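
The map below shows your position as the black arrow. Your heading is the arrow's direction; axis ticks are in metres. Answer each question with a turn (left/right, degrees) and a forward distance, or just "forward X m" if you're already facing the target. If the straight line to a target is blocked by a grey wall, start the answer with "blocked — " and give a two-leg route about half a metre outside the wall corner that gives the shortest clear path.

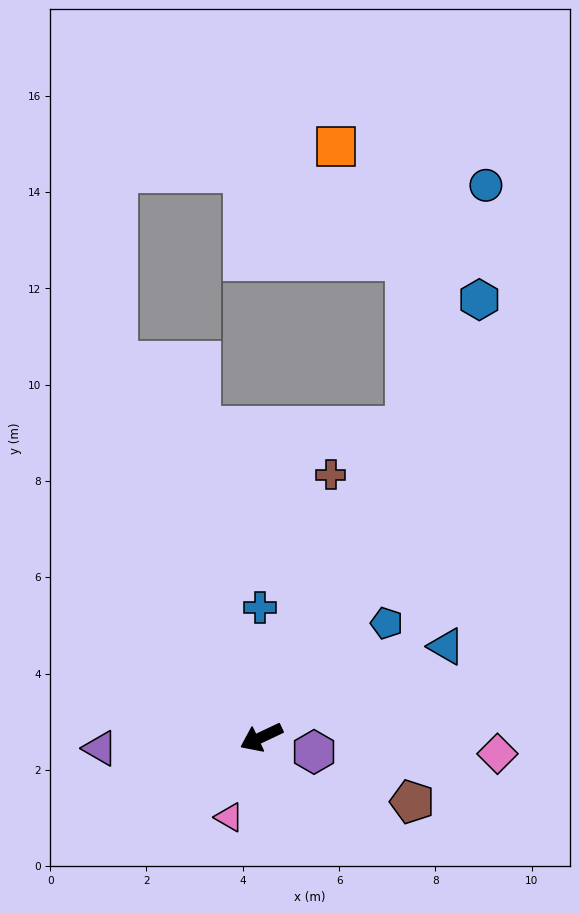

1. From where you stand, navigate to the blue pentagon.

turn right 163°, forward 3.5 m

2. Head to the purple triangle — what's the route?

turn right 21°, forward 3.4 m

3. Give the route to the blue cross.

turn right 115°, forward 2.7 m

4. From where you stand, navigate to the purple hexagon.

turn left 139°, forward 1.1 m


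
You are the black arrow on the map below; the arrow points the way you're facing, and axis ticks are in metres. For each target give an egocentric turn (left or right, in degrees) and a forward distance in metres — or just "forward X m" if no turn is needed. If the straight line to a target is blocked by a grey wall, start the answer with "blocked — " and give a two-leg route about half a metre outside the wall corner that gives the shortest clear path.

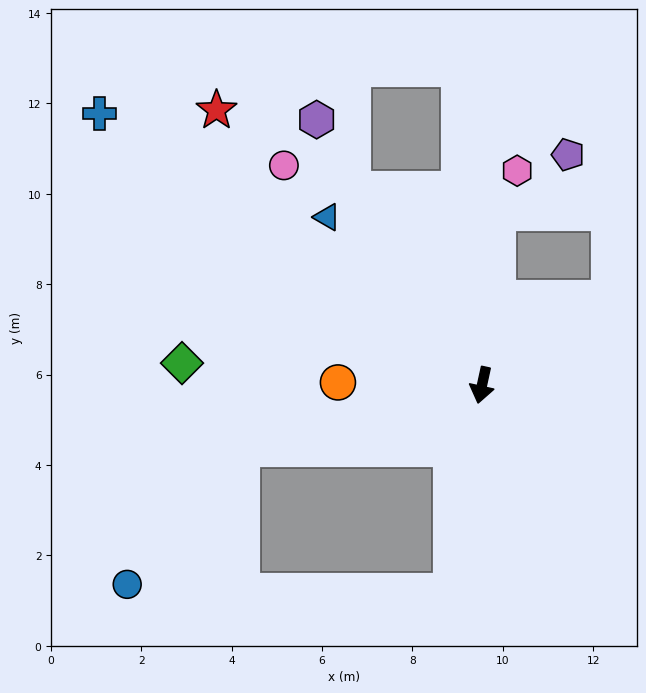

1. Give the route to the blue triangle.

turn right 125°, forward 5.1 m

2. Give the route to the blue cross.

turn right 113°, forward 10.4 m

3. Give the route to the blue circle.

blocked — turn right 63°, forward 5.5 m, then turn left 36°, forward 3.9 m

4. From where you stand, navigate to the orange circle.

turn right 79°, forward 3.2 m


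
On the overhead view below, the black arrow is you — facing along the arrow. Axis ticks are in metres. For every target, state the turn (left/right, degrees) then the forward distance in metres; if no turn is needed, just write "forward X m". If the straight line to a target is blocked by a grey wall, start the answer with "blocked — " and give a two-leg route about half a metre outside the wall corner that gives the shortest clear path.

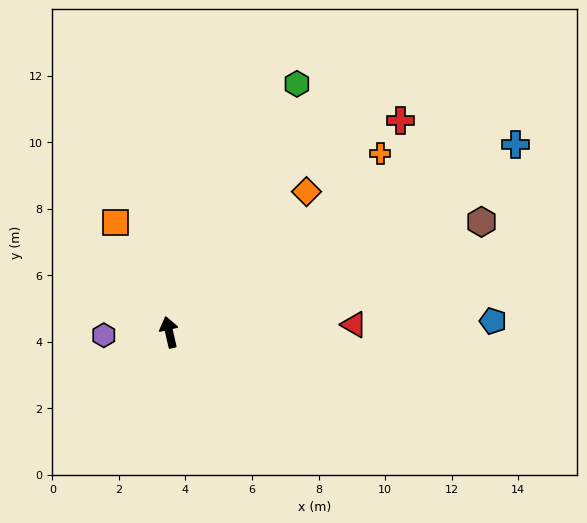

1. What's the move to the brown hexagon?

turn right 83°, forward 10.0 m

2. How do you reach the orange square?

turn left 13°, forward 3.7 m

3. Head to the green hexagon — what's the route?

turn right 40°, forward 8.4 m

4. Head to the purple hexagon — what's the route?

turn left 80°, forward 2.0 m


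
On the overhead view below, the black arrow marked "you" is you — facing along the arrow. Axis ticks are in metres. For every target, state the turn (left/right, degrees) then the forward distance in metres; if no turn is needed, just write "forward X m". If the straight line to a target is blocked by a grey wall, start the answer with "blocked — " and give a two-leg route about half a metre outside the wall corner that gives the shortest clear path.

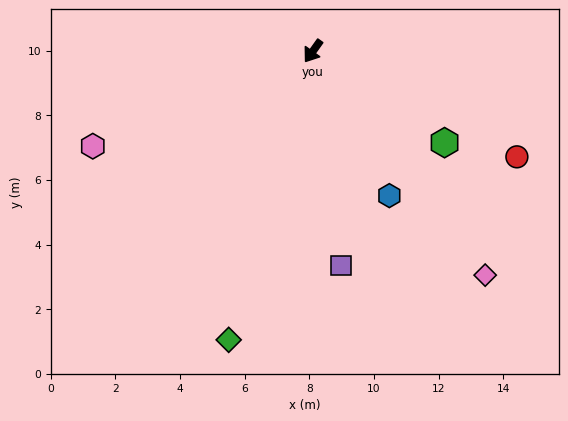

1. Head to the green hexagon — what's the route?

turn left 91°, forward 5.0 m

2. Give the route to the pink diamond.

turn left 73°, forward 8.7 m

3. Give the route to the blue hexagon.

turn left 63°, forward 5.1 m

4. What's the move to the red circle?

turn left 98°, forward 7.1 m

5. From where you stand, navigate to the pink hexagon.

turn right 31°, forward 7.4 m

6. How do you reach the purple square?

turn left 43°, forward 6.7 m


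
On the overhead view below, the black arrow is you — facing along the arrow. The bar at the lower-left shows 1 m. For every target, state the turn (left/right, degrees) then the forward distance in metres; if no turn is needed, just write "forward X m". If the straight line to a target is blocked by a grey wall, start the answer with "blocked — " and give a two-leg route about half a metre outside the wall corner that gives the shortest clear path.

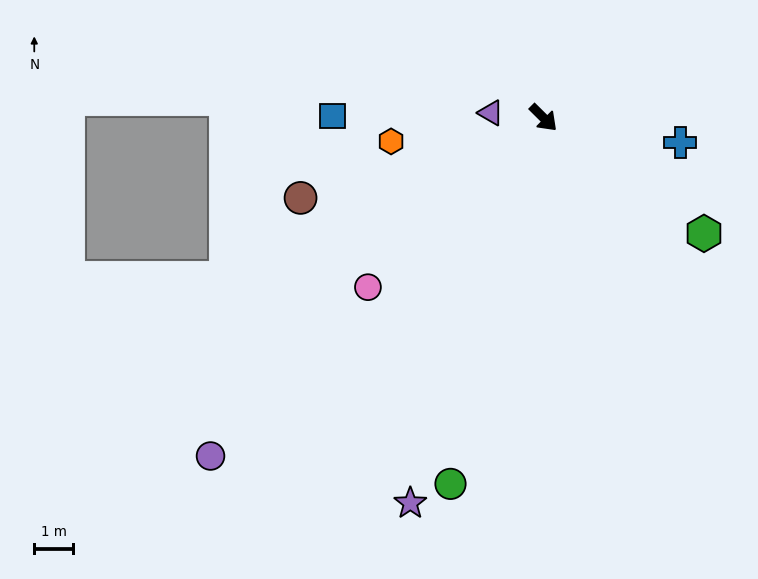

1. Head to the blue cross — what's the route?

turn left 35°, forward 3.6 m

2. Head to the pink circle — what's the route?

turn right 91°, forward 6.2 m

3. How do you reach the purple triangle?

turn right 141°, forward 1.4 m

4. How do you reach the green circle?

turn right 60°, forward 9.7 m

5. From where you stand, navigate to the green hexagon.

turn left 9°, forward 5.1 m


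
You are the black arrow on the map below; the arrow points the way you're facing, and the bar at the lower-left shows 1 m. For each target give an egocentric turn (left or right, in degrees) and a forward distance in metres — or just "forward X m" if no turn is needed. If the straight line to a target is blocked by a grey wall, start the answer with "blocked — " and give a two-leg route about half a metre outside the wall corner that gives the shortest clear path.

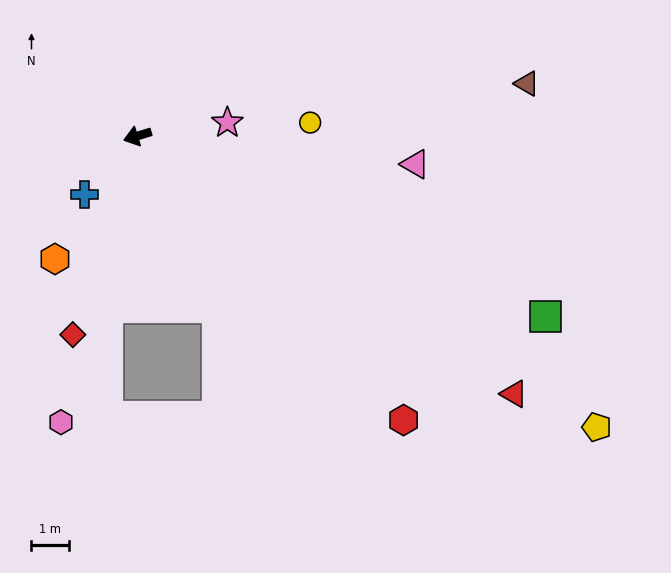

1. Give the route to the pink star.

turn left 171°, forward 2.5 m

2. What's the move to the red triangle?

turn left 129°, forward 12.3 m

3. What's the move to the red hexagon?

turn left 116°, forward 10.5 m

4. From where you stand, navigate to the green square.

turn left 139°, forward 12.0 m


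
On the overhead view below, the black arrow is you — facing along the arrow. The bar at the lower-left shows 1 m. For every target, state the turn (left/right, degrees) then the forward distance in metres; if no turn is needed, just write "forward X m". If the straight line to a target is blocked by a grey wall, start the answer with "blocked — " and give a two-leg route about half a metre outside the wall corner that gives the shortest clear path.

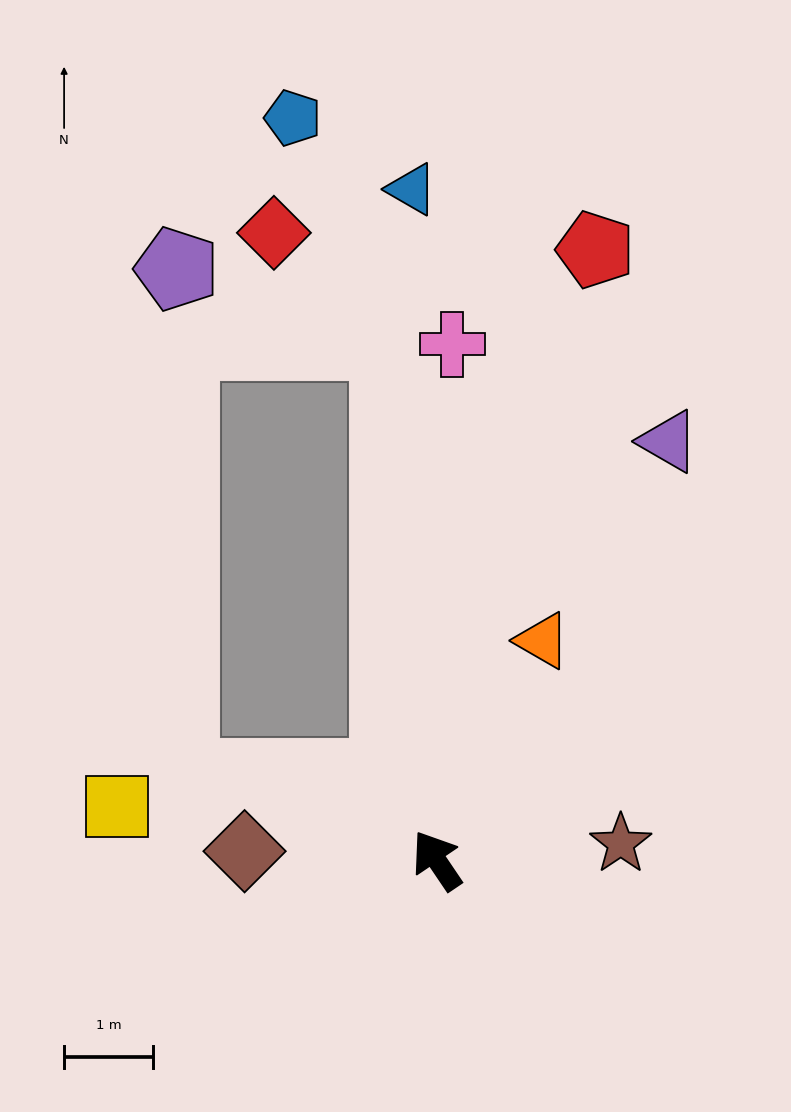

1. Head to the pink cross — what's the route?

turn right 36°, forward 5.8 m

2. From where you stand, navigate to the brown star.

turn right 119°, forward 2.1 m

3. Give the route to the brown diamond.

turn left 53°, forward 2.2 m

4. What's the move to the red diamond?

blocked — turn right 29°, forward 5.8 m, then turn left 41°, forward 1.8 m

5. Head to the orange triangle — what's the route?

turn right 60°, forward 2.7 m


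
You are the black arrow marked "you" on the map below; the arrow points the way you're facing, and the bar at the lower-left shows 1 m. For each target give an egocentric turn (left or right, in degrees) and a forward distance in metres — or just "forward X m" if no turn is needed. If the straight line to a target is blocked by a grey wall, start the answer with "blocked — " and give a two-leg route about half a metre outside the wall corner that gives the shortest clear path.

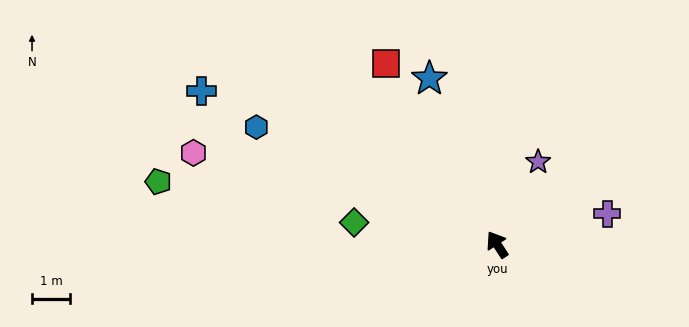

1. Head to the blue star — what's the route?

turn right 11°, forward 4.8 m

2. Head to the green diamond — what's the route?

turn left 48°, forward 3.8 m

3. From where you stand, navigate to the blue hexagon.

turn left 31°, forward 7.1 m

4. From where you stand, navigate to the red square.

forward 5.6 m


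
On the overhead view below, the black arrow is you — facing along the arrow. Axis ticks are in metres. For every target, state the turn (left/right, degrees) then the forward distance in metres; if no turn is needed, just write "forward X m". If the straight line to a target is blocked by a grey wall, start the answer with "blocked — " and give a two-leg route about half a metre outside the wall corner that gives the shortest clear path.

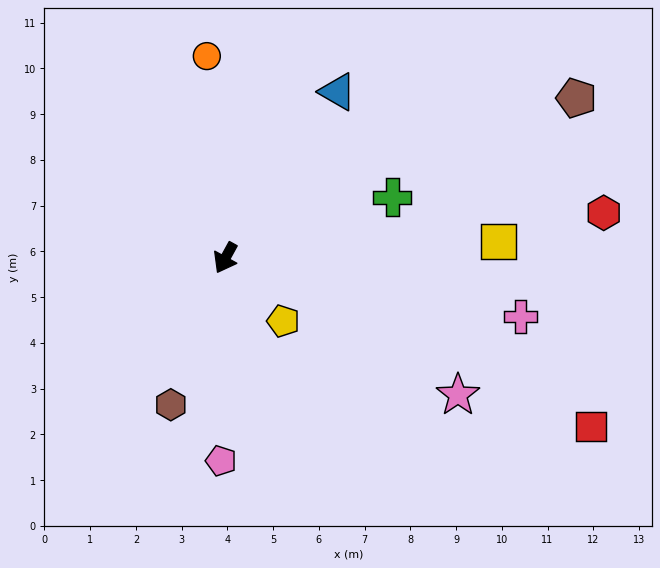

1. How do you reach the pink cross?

turn left 108°, forward 6.6 m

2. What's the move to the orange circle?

turn right 146°, forward 4.4 m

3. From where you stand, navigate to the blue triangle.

turn left 175°, forward 4.4 m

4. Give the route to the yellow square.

turn left 122°, forward 6.0 m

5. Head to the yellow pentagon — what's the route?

turn left 71°, forward 1.9 m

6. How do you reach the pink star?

turn left 88°, forward 5.9 m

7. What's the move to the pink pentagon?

turn left 28°, forward 4.4 m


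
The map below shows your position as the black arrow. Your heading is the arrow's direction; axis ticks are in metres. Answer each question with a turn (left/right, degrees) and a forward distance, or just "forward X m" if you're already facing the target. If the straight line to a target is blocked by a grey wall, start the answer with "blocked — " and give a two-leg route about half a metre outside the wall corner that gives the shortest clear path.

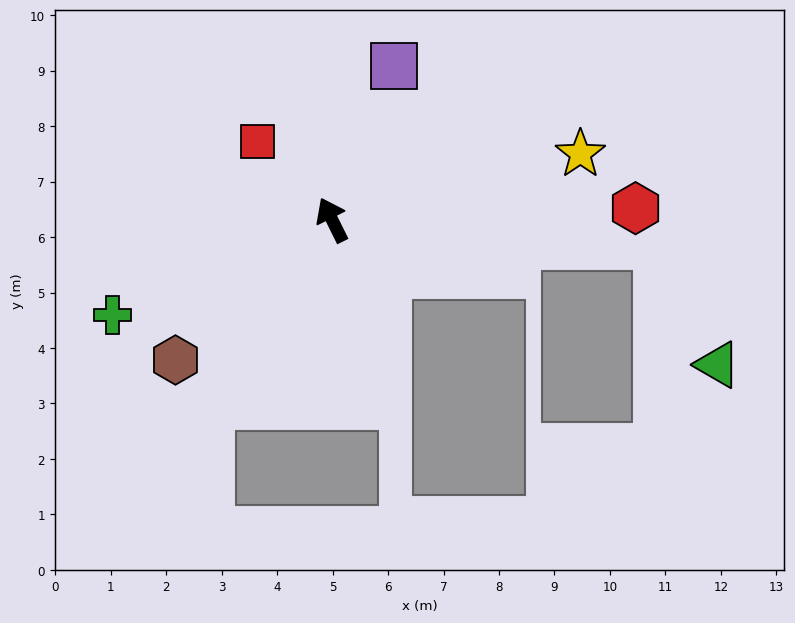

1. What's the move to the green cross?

turn left 87°, forward 4.3 m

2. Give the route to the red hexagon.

turn right 114°, forward 5.5 m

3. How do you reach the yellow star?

turn right 101°, forward 4.6 m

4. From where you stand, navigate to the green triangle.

blocked — turn right 121°, forward 5.9 m, then turn right 59°, forward 2.4 m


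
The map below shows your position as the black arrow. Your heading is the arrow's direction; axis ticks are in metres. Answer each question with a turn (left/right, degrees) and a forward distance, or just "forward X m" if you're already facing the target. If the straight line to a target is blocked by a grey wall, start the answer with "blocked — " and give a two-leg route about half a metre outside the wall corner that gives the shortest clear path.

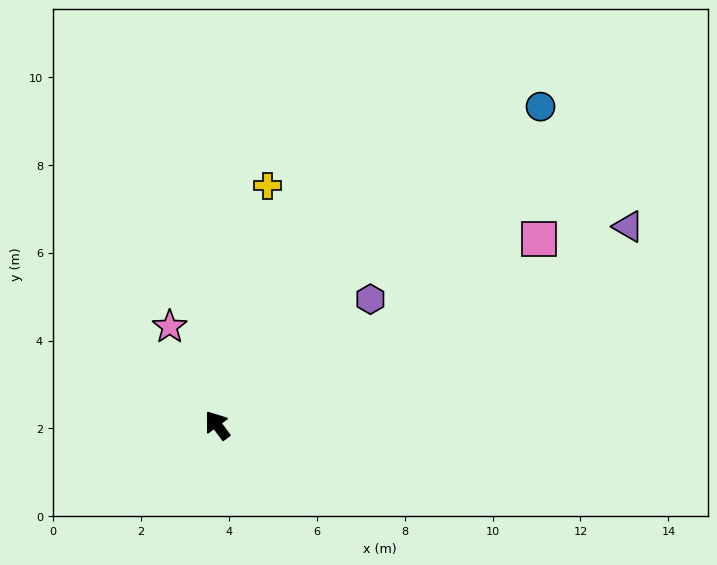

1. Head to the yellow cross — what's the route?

turn right 48°, forward 5.6 m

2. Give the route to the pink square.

turn right 96°, forward 8.4 m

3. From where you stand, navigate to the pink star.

turn right 11°, forward 2.5 m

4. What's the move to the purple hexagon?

turn right 87°, forward 4.5 m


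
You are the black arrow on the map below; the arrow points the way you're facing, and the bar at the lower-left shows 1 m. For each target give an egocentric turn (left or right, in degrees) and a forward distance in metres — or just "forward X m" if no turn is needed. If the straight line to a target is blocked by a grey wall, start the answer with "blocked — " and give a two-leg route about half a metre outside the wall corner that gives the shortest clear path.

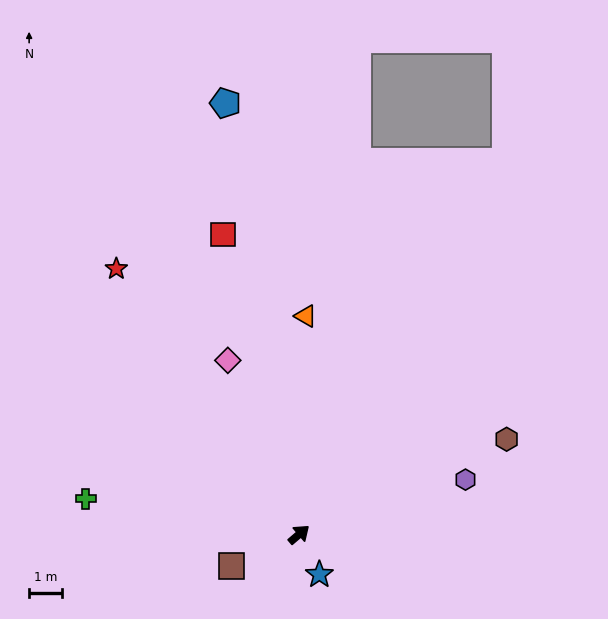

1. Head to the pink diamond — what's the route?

turn left 72°, forward 5.8 m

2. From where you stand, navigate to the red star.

turn left 84°, forward 10.0 m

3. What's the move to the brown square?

turn left 164°, forward 2.3 m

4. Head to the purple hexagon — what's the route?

turn right 22°, forward 5.4 m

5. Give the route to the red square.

turn left 64°, forward 9.6 m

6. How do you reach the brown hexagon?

turn right 16°, forward 7.1 m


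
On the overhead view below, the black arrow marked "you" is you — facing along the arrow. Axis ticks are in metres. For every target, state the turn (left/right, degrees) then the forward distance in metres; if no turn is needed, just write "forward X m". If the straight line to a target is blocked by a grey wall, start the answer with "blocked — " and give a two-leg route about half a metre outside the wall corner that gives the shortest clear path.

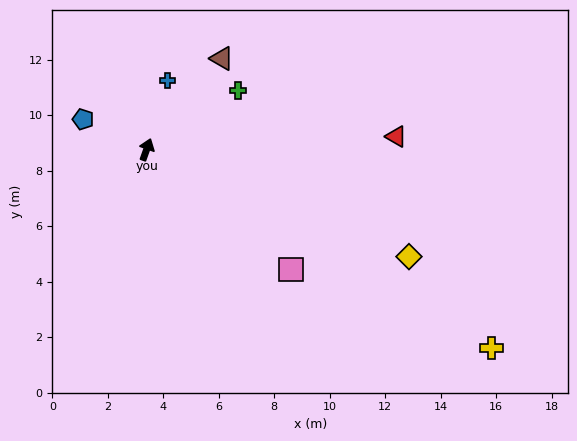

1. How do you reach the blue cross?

turn left 3°, forward 2.6 m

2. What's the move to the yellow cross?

turn right 100°, forward 14.4 m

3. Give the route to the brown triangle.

turn right 20°, forward 4.3 m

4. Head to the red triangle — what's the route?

turn right 67°, forward 9.0 m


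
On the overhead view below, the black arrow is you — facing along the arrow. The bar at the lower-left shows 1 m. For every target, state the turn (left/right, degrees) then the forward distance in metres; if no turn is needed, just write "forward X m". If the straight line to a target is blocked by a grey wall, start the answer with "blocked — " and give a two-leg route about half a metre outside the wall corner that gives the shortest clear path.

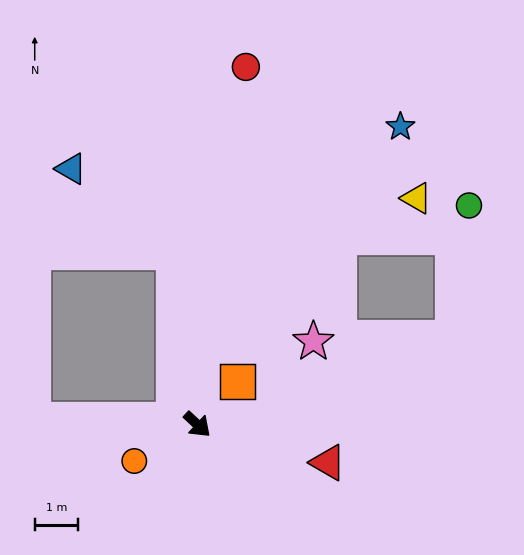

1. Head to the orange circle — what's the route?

turn right 107°, forward 1.7 m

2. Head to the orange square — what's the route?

turn left 90°, forward 1.4 m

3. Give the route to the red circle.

turn left 125°, forward 8.4 m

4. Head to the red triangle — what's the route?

turn left 27°, forward 3.2 m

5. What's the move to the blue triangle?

blocked — turn left 141°, forward 4.1 m, then turn left 43°, forward 3.1 m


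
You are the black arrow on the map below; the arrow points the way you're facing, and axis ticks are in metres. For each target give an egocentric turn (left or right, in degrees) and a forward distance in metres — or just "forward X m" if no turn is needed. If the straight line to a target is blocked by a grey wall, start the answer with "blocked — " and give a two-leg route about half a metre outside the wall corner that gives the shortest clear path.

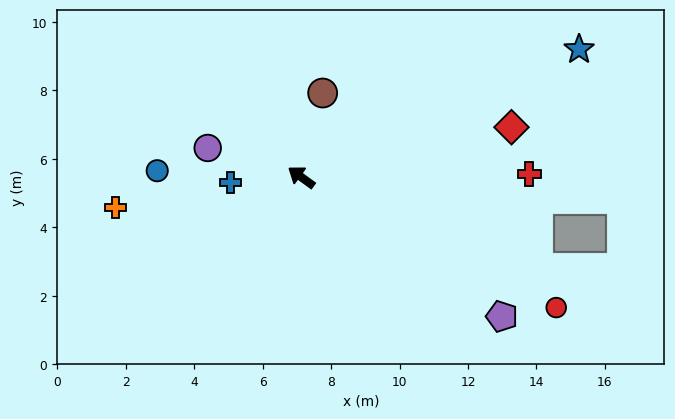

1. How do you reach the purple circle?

turn left 19°, forward 2.9 m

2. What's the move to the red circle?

turn right 171°, forward 8.4 m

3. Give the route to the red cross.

turn right 143°, forward 6.7 m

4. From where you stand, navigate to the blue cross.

turn left 40°, forward 2.1 m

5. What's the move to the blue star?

turn right 119°, forward 8.9 m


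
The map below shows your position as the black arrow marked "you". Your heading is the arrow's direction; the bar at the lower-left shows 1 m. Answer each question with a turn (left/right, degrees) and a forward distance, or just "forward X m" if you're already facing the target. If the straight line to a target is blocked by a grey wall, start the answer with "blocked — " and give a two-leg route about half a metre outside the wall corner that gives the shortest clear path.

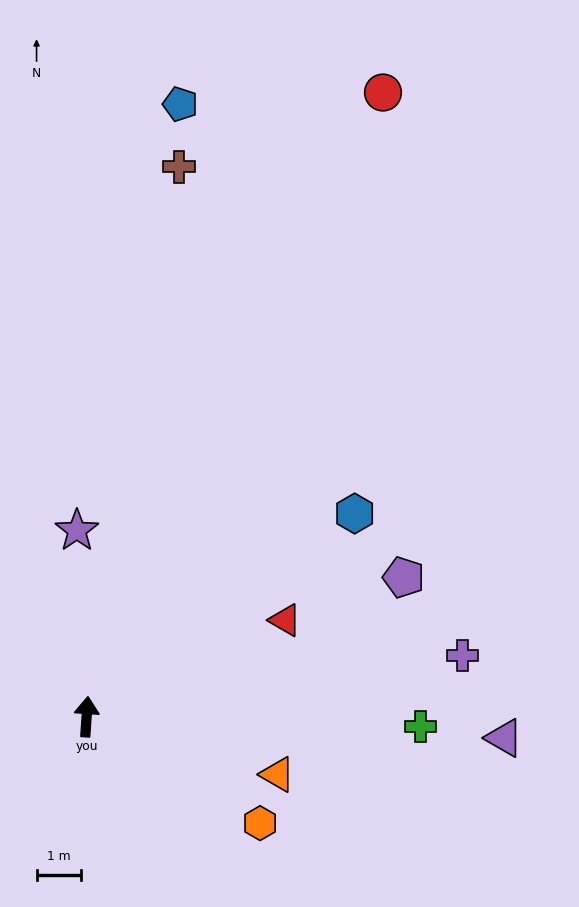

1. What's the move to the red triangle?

turn right 60°, forward 4.9 m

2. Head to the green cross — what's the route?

turn right 88°, forward 7.5 m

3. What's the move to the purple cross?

turn right 77°, forward 8.5 m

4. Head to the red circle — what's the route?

turn right 22°, forward 15.5 m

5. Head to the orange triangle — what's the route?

turn right 103°, forward 4.5 m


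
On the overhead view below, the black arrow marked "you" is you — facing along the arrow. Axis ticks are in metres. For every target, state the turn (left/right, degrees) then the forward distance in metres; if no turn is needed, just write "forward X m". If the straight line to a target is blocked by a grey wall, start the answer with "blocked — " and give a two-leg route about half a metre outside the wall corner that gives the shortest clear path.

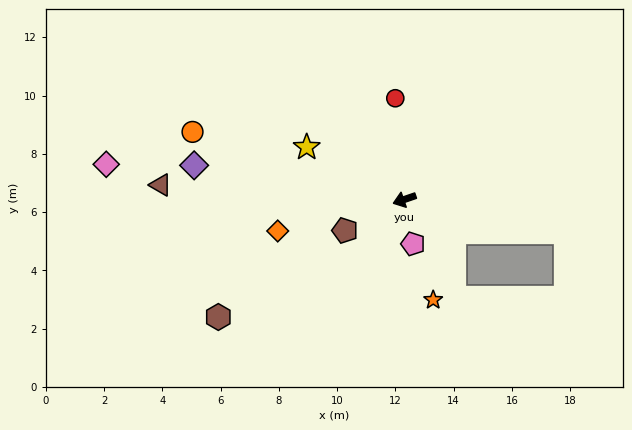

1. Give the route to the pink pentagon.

turn left 82°, forward 1.6 m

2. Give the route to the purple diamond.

turn right 28°, forward 7.3 m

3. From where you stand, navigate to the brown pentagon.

turn left 9°, forward 2.3 m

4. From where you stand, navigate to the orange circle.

turn right 37°, forward 7.6 m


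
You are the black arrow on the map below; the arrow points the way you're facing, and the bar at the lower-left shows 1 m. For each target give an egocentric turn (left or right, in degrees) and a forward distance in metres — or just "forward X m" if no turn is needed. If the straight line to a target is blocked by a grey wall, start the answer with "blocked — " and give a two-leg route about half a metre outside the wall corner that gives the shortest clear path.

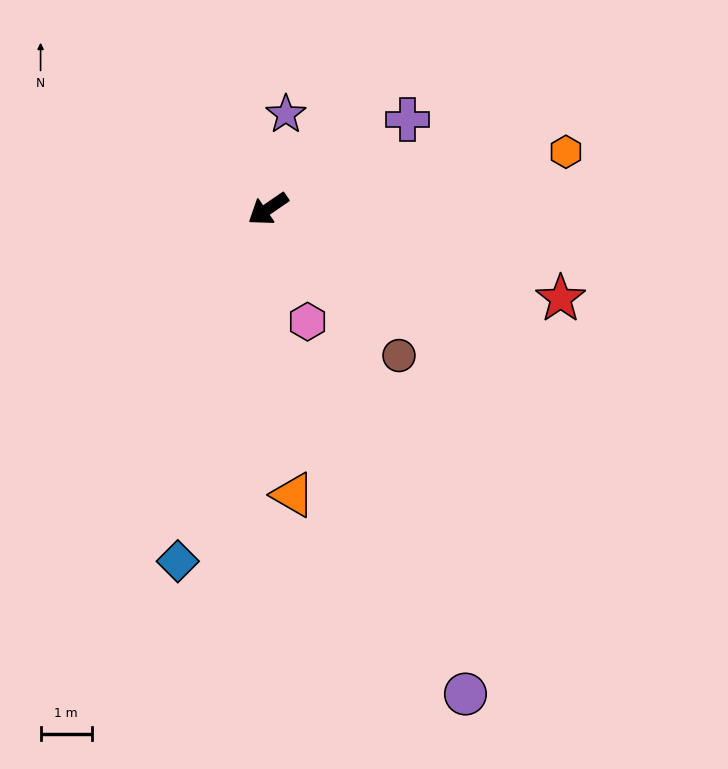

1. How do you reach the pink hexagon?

turn left 75°, forward 2.3 m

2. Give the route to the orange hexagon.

turn left 156°, forward 5.9 m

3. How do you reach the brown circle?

turn left 97°, forward 3.8 m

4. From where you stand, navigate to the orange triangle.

turn left 60°, forward 5.6 m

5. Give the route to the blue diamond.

turn left 41°, forward 7.1 m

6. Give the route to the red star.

turn left 128°, forward 6.0 m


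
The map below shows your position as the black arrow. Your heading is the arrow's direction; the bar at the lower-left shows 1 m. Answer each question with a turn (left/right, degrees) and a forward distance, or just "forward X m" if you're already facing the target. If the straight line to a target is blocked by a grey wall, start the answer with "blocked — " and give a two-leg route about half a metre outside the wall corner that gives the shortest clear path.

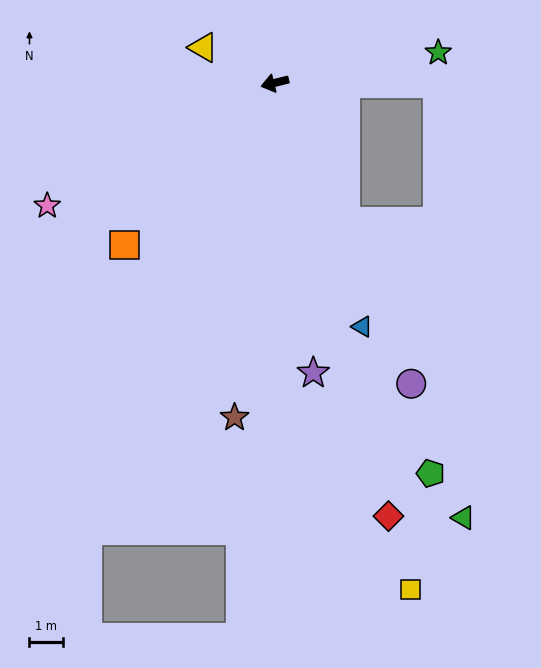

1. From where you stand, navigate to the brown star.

turn left 69°, forward 10.0 m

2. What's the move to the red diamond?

turn left 91°, forward 13.3 m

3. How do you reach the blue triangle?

turn left 96°, forward 7.7 m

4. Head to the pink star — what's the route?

turn left 14°, forward 7.7 m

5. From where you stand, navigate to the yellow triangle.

turn right 40°, forward 2.4 m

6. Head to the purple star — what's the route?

turn left 84°, forward 8.7 m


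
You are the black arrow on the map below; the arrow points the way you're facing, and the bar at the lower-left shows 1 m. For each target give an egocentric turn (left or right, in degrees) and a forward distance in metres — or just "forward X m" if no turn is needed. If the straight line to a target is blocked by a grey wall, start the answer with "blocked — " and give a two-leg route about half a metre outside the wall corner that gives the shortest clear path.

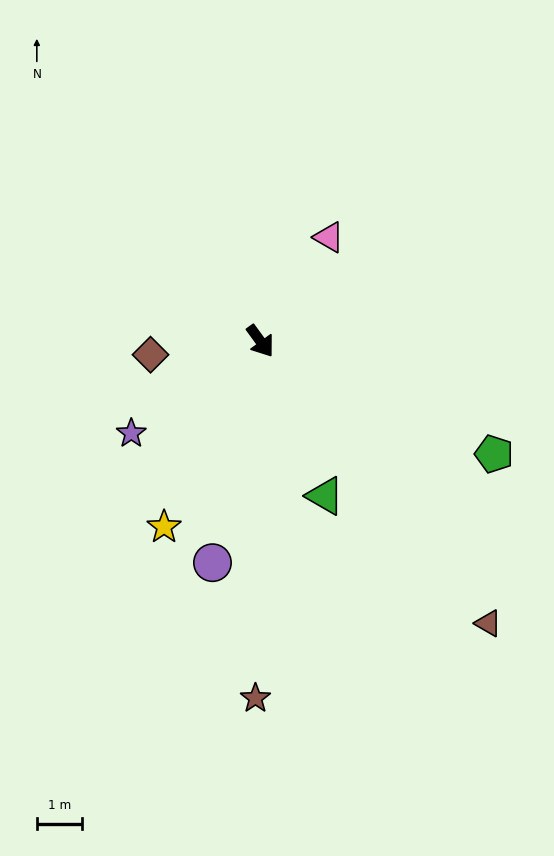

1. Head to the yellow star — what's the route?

turn right 63°, forward 4.6 m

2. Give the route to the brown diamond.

turn right 119°, forward 2.4 m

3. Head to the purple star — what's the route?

turn right 91°, forward 3.5 m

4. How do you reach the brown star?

turn right 37°, forward 7.9 m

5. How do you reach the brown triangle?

turn left 3°, forward 8.0 m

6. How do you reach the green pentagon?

turn left 28°, forward 5.7 m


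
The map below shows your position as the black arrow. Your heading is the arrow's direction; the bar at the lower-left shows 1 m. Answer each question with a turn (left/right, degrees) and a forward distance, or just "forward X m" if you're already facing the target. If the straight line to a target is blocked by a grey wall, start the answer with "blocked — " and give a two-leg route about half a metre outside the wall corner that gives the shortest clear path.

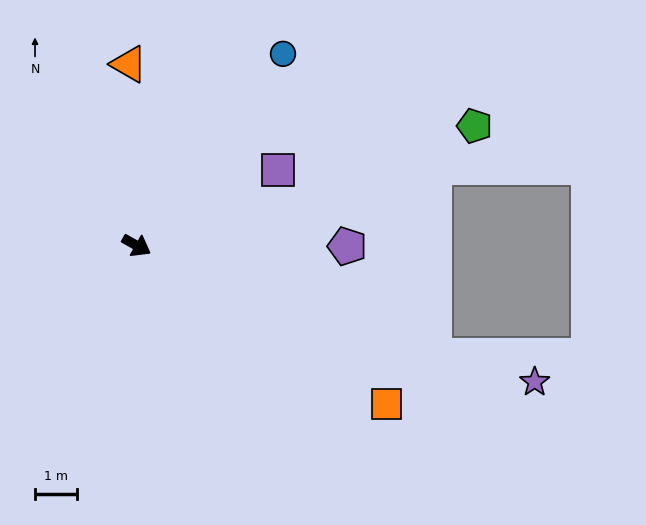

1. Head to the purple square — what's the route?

turn left 57°, forward 3.8 m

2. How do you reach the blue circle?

turn left 82°, forward 5.8 m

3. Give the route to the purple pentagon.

turn left 29°, forward 5.1 m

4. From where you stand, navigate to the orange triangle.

turn left 122°, forward 4.4 m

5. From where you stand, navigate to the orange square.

turn right 3°, forward 7.1 m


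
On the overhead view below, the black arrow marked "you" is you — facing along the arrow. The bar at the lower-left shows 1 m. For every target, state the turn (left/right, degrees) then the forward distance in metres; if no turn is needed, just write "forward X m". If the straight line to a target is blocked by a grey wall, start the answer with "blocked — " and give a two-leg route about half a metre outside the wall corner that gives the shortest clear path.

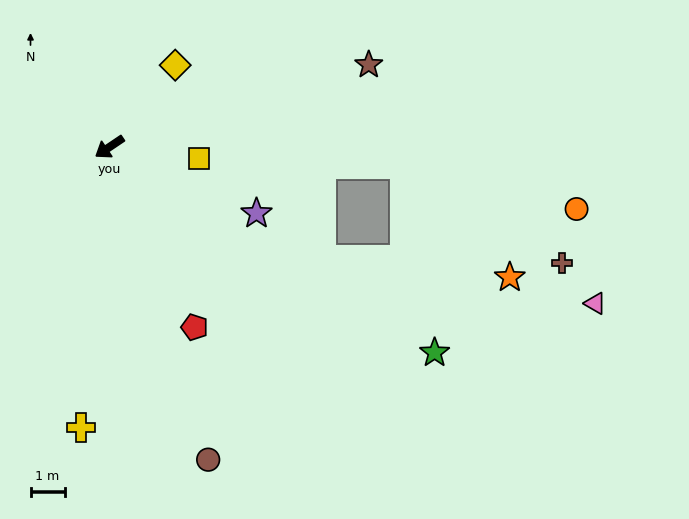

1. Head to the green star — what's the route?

turn left 114°, forward 11.3 m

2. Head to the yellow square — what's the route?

turn left 139°, forward 2.7 m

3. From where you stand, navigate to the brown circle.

turn left 74°, forward 9.6 m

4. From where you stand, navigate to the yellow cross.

turn left 50°, forward 8.3 m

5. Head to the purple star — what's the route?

turn left 122°, forward 4.7 m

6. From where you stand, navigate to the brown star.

turn left 164°, forward 8.0 m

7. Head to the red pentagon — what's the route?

turn left 81°, forward 5.9 m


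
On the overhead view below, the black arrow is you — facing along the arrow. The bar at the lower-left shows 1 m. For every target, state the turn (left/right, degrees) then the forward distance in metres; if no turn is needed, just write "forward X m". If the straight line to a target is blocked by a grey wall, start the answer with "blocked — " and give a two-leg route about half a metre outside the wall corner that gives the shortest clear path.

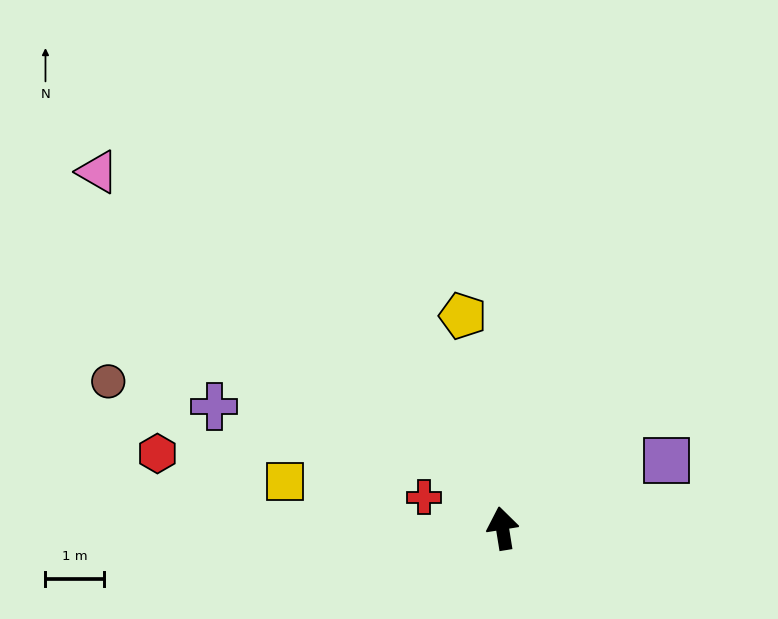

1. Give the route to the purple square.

turn right 77°, forward 3.1 m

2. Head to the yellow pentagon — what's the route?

forward 3.7 m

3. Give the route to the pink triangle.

turn left 39°, forward 9.3 m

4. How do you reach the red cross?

turn left 59°, forward 1.5 m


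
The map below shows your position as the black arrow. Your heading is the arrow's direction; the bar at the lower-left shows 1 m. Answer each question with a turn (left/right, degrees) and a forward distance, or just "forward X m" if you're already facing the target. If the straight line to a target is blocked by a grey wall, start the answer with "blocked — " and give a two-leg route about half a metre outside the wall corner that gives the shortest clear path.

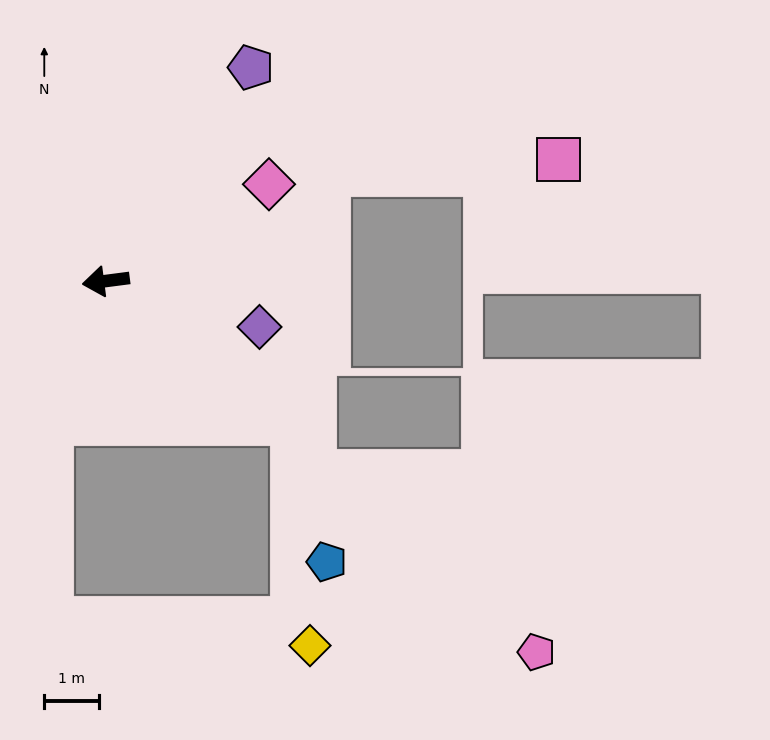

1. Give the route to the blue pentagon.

blocked — turn left 136°, forward 4.3 m, then turn right 40°, forward 2.6 m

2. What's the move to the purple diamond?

turn left 156°, forward 2.9 m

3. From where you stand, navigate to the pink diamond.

turn right 157°, forward 3.4 m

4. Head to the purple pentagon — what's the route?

turn right 132°, forward 4.7 m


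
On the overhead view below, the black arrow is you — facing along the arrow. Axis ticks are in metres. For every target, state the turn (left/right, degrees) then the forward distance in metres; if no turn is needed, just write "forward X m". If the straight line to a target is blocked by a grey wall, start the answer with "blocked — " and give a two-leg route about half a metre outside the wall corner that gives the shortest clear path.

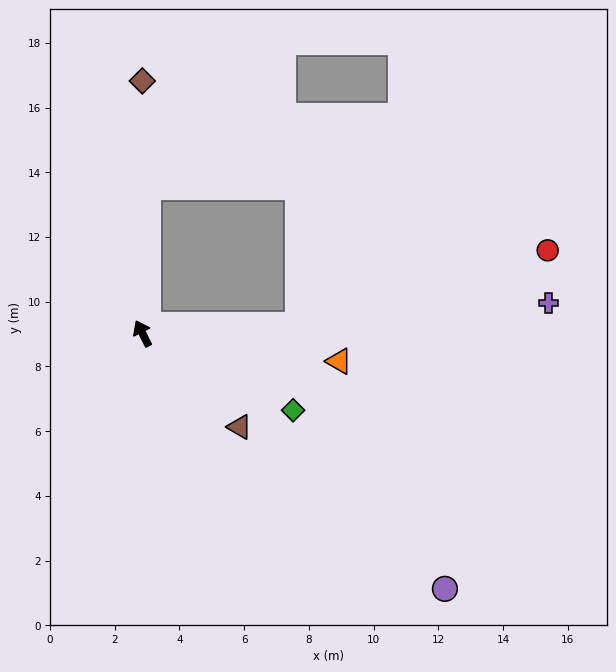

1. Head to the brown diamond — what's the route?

turn right 27°, forward 7.8 m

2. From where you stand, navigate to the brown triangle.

turn right 160°, forward 4.2 m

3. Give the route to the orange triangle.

turn right 125°, forward 6.1 m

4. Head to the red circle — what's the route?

blocked — turn right 113°, forward 4.8 m, then turn left 13°, forward 8.0 m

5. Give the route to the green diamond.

turn right 144°, forward 5.2 m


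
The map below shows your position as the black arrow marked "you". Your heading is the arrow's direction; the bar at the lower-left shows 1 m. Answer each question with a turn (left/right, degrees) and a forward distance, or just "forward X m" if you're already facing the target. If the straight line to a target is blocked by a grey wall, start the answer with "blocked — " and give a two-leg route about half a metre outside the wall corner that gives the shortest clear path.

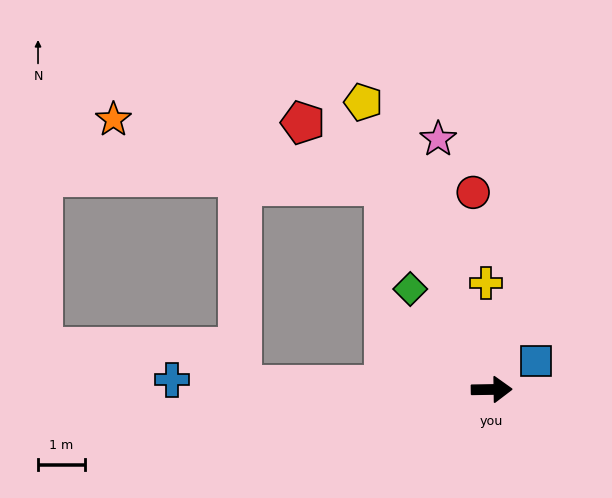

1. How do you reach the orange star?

blocked — turn left 117°, forward 4.9 m, then turn left 48°, forward 6.0 m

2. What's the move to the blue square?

turn left 32°, forward 1.1 m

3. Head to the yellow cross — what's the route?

turn left 92°, forward 2.3 m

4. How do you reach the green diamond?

turn left 128°, forward 2.8 m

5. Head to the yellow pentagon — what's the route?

turn left 113°, forward 6.8 m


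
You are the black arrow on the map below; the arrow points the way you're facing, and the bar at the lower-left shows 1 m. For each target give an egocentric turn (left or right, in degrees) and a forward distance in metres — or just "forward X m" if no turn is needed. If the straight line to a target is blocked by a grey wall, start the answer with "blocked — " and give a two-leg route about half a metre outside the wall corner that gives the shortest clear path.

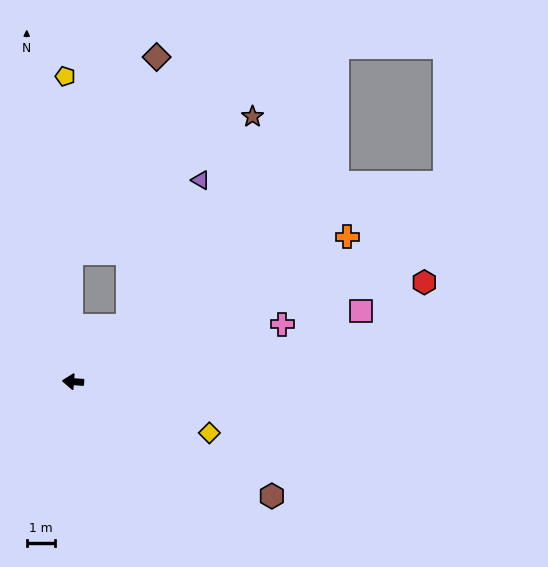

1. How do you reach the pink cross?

turn right 160°, forward 7.7 m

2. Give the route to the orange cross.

turn right 148°, forward 11.0 m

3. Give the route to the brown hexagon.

turn left 154°, forward 8.1 m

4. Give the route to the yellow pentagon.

turn right 84°, forward 10.8 m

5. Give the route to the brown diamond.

blocked — turn right 85°, forward 4.6 m, then turn right 24°, forward 7.6 m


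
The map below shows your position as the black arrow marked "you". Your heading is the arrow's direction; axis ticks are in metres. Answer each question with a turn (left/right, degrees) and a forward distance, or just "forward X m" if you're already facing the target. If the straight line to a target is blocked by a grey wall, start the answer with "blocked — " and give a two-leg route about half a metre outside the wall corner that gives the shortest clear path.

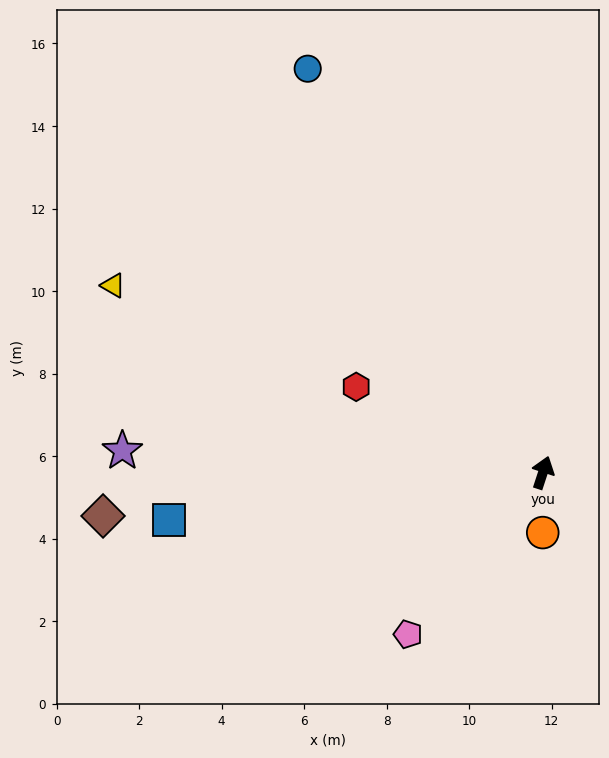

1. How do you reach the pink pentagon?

turn left 158°, forward 5.1 m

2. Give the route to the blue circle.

turn left 48°, forward 11.3 m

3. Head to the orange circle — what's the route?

turn right 162°, forward 1.5 m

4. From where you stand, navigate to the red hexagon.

turn left 84°, forward 5.0 m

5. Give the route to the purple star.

turn left 105°, forward 10.2 m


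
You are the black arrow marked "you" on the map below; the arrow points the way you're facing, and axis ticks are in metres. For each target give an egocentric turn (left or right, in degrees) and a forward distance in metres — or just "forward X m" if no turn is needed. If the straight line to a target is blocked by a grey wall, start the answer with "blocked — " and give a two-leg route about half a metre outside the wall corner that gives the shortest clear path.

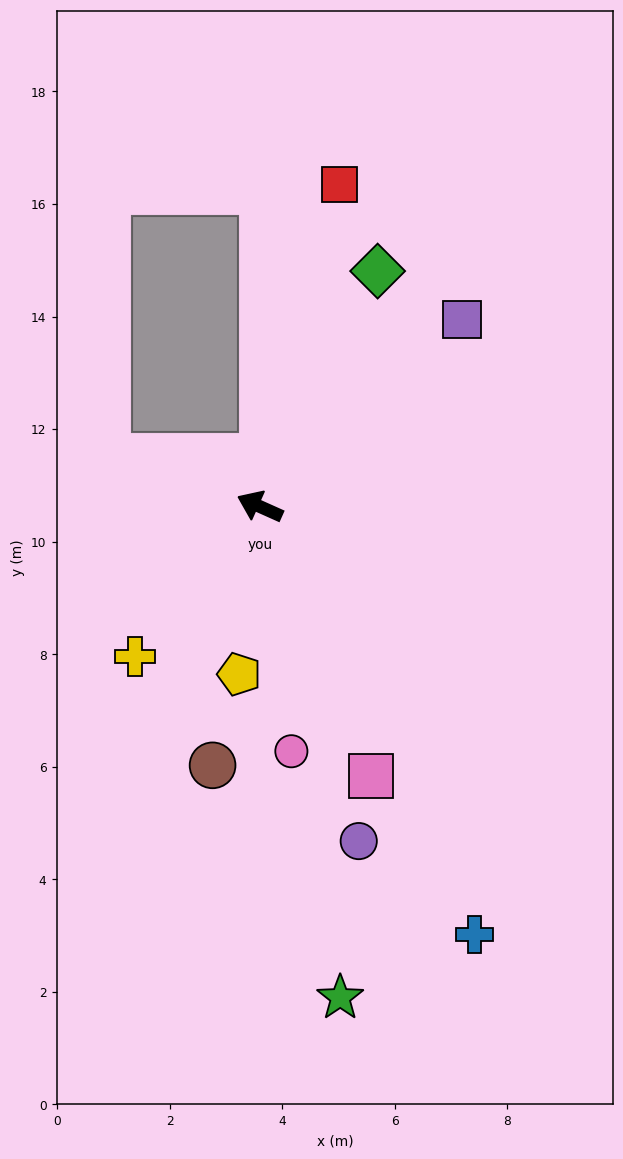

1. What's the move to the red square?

turn right 80°, forward 5.9 m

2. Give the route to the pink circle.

turn left 121°, forward 4.4 m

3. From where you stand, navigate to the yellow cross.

turn left 74°, forward 3.5 m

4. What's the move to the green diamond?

turn right 92°, forward 4.7 m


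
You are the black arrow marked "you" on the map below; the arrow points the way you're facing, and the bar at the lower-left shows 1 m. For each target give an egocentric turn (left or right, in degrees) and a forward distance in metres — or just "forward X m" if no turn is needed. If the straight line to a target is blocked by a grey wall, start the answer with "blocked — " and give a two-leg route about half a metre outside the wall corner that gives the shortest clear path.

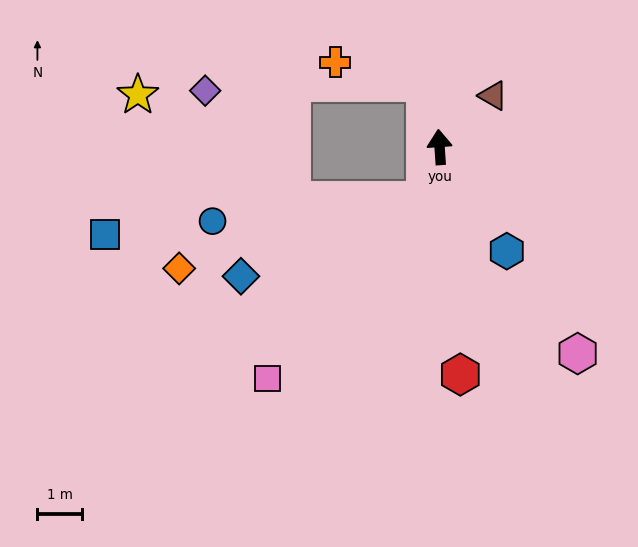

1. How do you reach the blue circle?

blocked — turn left 161°, forward 1.2 m, then turn right 69°, forward 4.8 m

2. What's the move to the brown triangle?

turn right 50°, forward 1.7 m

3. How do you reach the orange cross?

blocked — turn left 9°, forward 1.5 m, then turn left 64°, forward 2.1 m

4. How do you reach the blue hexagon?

turn right 151°, forward 2.8 m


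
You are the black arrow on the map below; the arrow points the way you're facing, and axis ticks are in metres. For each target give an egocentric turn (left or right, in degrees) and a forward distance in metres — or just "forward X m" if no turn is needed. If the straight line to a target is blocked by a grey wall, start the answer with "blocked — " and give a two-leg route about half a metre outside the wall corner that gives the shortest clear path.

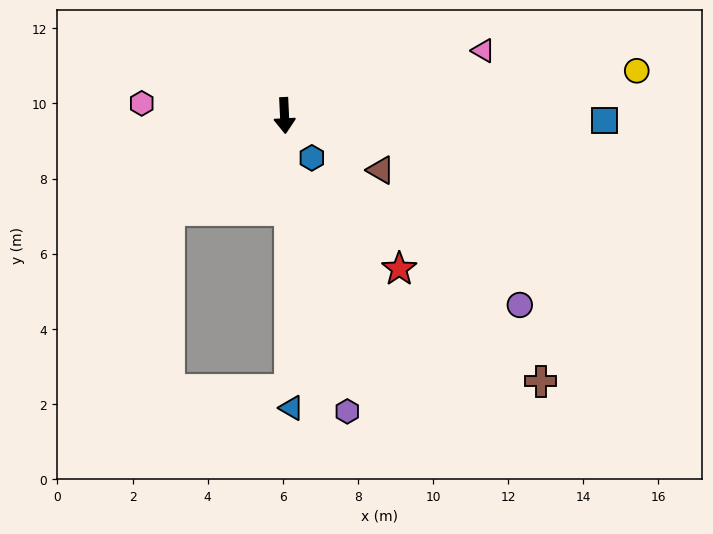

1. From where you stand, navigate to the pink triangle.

turn left 105°, forward 5.6 m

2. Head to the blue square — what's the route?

turn left 86°, forward 8.5 m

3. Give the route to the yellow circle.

turn left 94°, forward 9.5 m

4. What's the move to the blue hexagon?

turn left 30°, forward 1.3 m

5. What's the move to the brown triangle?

turn left 58°, forward 2.9 m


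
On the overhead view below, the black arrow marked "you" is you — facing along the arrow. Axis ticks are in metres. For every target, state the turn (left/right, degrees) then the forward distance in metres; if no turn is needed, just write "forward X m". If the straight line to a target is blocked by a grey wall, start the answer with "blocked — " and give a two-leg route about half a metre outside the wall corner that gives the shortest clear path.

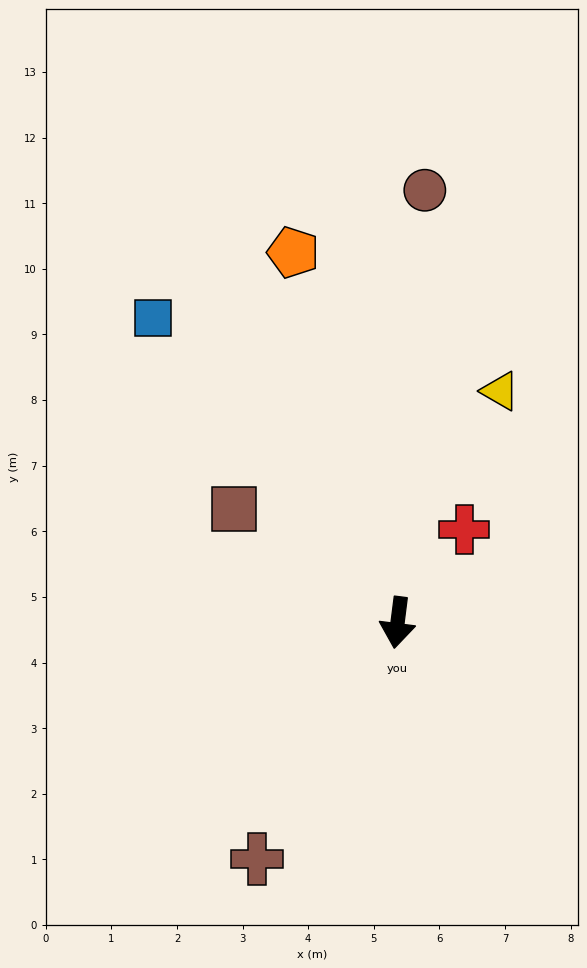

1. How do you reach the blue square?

turn right 134°, forward 6.0 m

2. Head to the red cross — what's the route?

turn left 152°, forward 1.7 m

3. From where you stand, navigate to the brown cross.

turn right 23°, forward 4.2 m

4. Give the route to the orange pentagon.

turn right 157°, forward 5.9 m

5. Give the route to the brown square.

turn right 118°, forward 3.0 m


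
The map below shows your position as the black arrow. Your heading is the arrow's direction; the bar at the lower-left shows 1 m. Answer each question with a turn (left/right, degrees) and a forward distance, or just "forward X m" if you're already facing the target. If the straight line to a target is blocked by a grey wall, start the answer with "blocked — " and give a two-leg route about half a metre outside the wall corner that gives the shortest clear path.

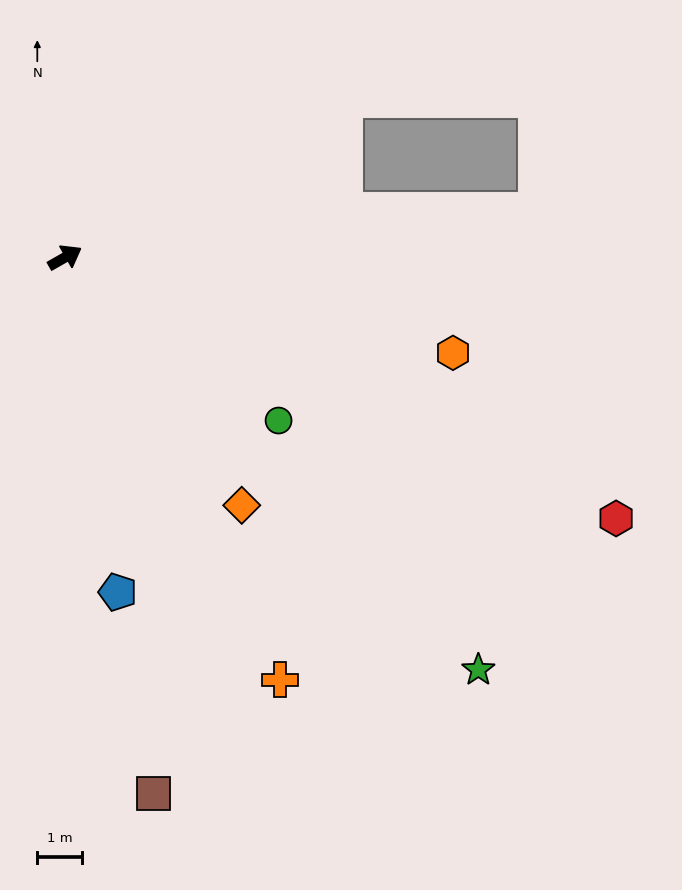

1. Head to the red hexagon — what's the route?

turn right 55°, forward 13.7 m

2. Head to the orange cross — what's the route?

turn right 93°, forward 10.6 m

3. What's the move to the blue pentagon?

turn right 111°, forward 7.6 m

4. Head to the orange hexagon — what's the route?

turn right 44°, forward 9.0 m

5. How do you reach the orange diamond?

turn right 84°, forward 6.8 m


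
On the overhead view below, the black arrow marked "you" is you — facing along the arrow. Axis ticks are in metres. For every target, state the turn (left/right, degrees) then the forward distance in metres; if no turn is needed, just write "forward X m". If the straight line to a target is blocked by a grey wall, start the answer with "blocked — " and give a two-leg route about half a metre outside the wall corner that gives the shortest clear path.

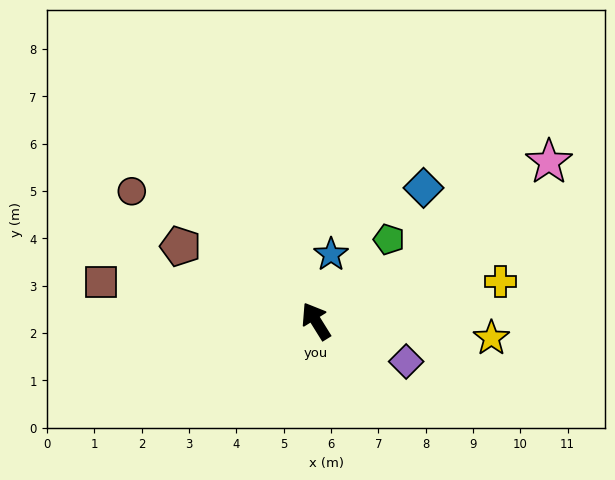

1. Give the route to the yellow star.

turn right 127°, forward 3.7 m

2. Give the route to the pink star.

turn right 88°, forward 6.0 m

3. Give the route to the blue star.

turn right 45°, forward 1.4 m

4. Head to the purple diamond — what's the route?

turn right 146°, forward 2.1 m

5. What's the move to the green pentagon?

turn right 74°, forward 2.3 m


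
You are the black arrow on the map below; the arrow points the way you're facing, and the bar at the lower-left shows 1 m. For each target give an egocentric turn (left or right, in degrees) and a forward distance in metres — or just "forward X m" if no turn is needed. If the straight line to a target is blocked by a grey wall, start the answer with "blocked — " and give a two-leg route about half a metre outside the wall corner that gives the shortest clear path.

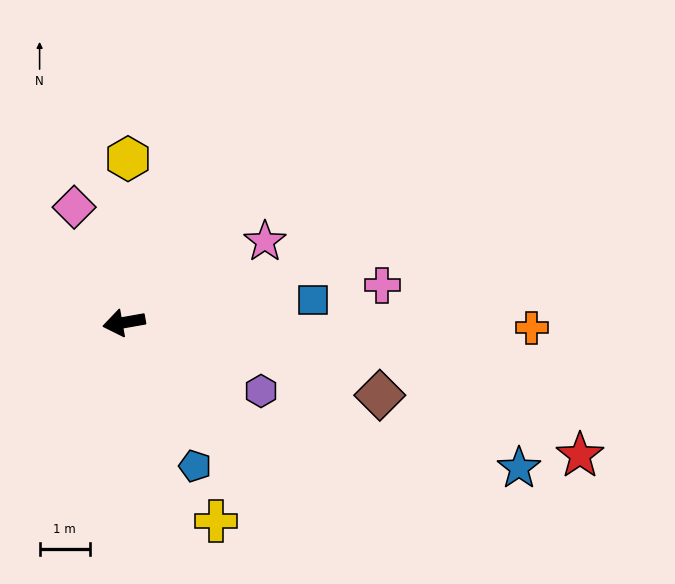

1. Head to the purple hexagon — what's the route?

turn left 143°, forward 3.0 m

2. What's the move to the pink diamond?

turn right 77°, forward 2.5 m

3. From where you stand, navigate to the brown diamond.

turn left 154°, forward 5.3 m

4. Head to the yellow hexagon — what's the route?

turn right 101°, forward 3.3 m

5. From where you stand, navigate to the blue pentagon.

turn left 106°, forward 3.2 m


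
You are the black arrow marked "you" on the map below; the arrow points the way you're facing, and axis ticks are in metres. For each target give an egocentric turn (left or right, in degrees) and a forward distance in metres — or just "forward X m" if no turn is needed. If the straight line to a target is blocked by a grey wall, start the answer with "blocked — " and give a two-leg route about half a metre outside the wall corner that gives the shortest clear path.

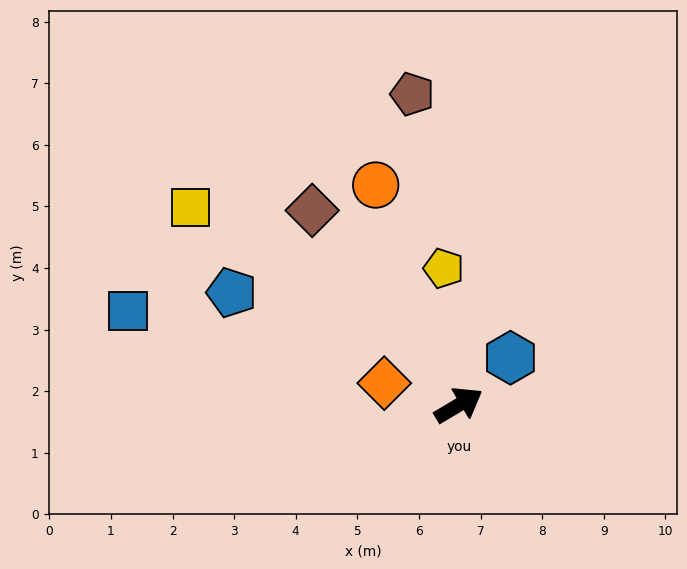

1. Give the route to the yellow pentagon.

turn left 66°, forward 2.2 m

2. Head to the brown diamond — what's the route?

turn left 96°, forward 4.0 m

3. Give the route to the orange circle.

turn left 80°, forward 3.8 m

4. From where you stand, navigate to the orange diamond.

turn left 133°, forward 1.3 m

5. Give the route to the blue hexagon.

turn left 12°, forward 1.1 m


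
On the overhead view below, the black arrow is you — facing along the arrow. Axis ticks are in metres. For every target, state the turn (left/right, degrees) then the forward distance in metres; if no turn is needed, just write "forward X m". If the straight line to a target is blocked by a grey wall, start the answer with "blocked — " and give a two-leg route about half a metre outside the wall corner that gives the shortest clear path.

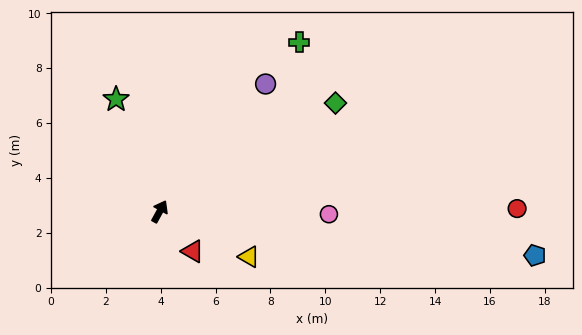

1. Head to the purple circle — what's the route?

turn right 11°, forward 6.0 m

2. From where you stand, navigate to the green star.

turn left 50°, forward 4.4 m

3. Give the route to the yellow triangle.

turn right 88°, forward 3.6 m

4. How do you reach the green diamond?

turn right 30°, forward 7.5 m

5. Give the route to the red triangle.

turn right 112°, forward 1.9 m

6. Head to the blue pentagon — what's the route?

turn right 68°, forward 13.8 m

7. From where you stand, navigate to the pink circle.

turn right 62°, forward 6.2 m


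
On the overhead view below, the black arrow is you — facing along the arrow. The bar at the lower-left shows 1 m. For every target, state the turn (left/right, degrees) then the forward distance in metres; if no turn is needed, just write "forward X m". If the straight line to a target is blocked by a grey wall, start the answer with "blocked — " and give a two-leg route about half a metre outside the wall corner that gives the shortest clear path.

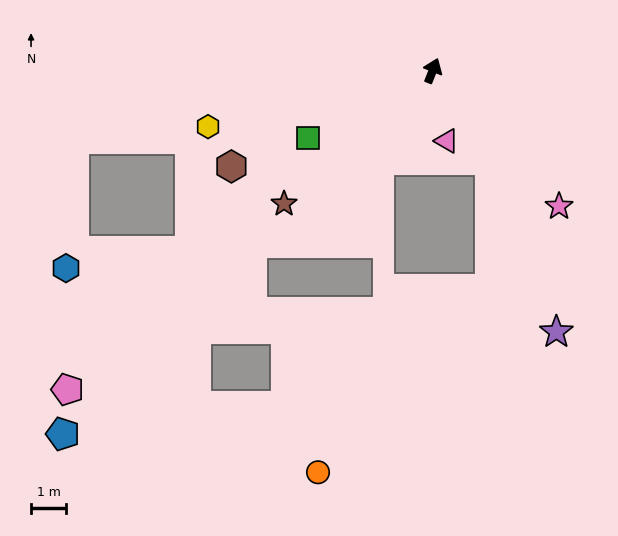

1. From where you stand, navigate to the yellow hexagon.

turn left 126°, forward 6.6 m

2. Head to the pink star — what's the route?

turn right 115°, forward 5.3 m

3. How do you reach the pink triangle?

turn right 147°, forward 2.0 m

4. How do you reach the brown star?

turn left 153°, forward 5.7 m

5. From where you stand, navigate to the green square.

turn left 140°, forward 4.0 m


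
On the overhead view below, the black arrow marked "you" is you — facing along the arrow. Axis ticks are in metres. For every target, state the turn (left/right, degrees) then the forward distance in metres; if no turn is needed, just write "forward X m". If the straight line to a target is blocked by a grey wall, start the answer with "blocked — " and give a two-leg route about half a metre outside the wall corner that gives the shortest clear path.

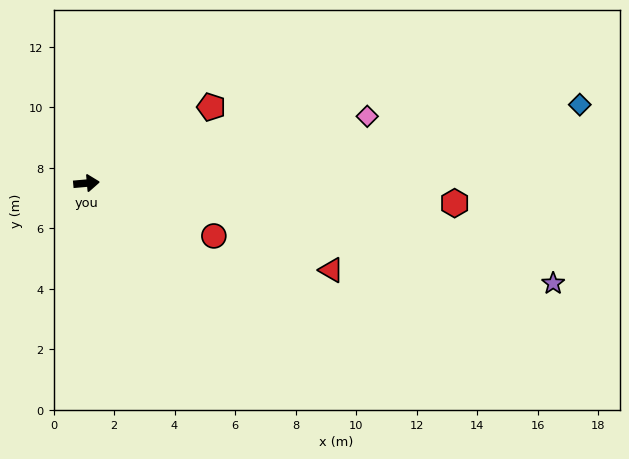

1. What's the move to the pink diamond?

turn left 8°, forward 9.5 m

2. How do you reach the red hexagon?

turn right 8°, forward 12.2 m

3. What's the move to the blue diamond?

turn left 4°, forward 16.5 m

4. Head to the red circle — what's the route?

turn right 28°, forward 4.6 m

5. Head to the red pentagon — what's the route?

turn left 26°, forward 4.8 m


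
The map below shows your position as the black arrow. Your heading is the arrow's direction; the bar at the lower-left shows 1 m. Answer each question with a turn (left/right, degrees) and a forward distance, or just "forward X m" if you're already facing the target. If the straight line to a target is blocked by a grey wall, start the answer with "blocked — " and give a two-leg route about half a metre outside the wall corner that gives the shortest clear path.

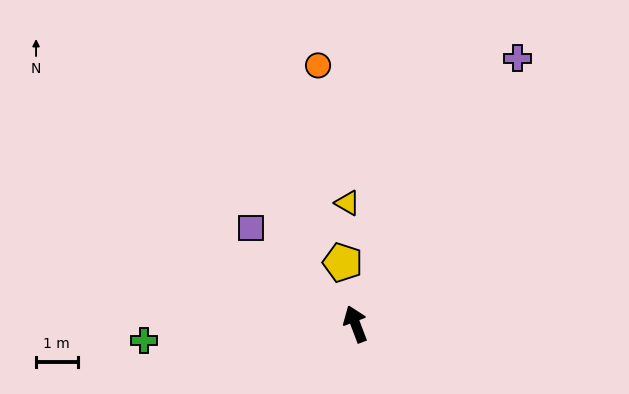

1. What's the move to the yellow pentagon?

turn right 9°, forward 1.5 m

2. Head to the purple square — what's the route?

turn left 27°, forward 3.4 m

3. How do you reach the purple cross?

turn right 52°, forward 7.5 m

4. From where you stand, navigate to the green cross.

turn left 74°, forward 5.1 m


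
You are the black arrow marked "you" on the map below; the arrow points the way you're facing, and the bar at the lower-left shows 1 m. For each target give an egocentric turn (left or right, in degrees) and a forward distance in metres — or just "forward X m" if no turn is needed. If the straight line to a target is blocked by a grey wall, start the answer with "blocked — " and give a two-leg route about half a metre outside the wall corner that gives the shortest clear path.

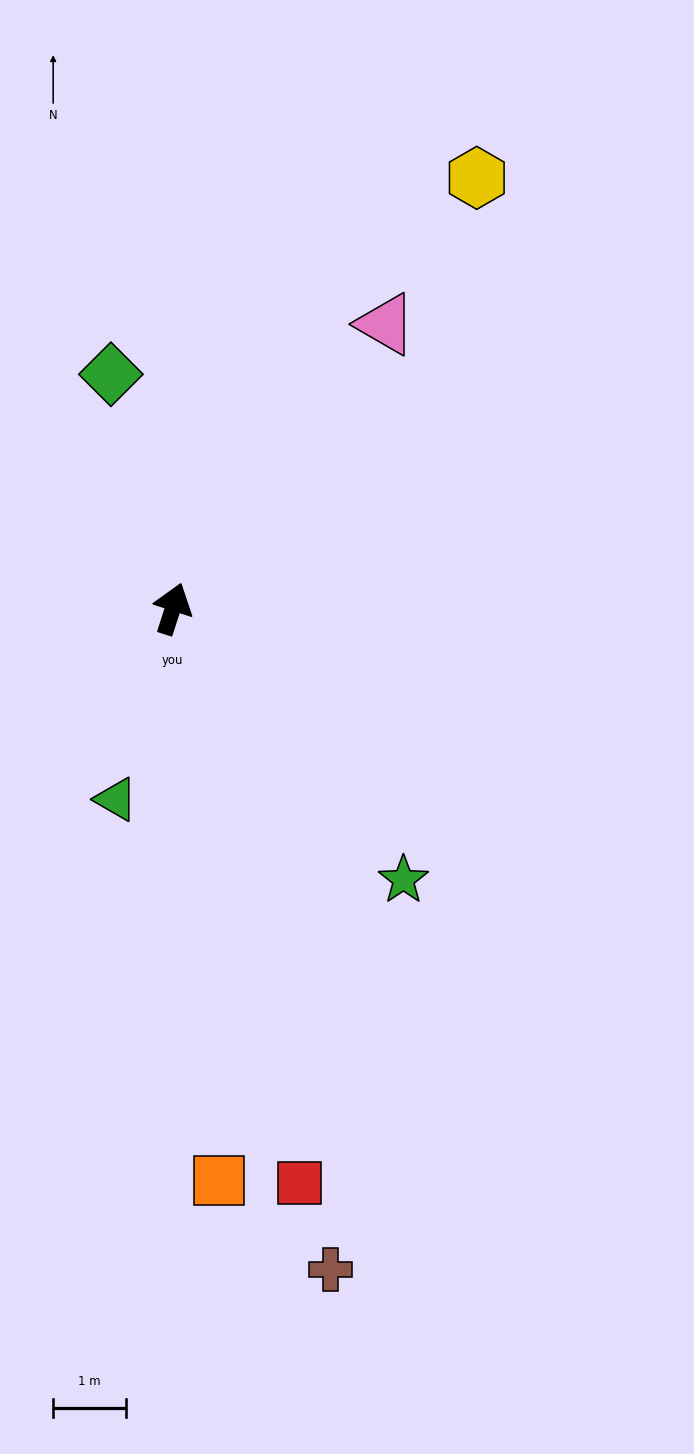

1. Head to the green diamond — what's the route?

turn left 33°, forward 3.3 m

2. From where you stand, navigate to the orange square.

turn right 157°, forward 7.8 m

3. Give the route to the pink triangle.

turn right 19°, forward 4.9 m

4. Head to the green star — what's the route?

turn right 122°, forward 4.9 m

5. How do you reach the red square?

turn right 150°, forward 8.0 m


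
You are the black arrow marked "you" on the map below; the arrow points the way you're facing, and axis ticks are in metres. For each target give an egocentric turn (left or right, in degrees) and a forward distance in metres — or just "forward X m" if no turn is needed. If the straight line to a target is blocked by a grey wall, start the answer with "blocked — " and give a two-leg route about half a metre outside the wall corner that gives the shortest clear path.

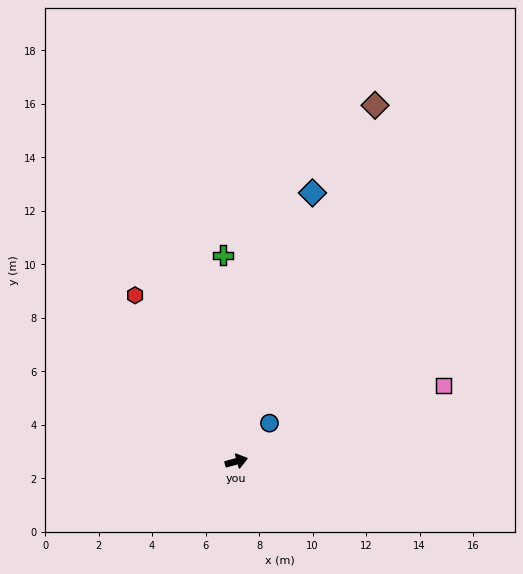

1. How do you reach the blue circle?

turn left 34°, forward 1.9 m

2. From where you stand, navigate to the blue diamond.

turn left 59°, forward 10.4 m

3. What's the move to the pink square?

turn left 5°, forward 8.2 m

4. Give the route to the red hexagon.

turn left 106°, forward 7.3 m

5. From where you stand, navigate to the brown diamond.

turn left 53°, forward 14.3 m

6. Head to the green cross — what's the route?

turn left 78°, forward 7.7 m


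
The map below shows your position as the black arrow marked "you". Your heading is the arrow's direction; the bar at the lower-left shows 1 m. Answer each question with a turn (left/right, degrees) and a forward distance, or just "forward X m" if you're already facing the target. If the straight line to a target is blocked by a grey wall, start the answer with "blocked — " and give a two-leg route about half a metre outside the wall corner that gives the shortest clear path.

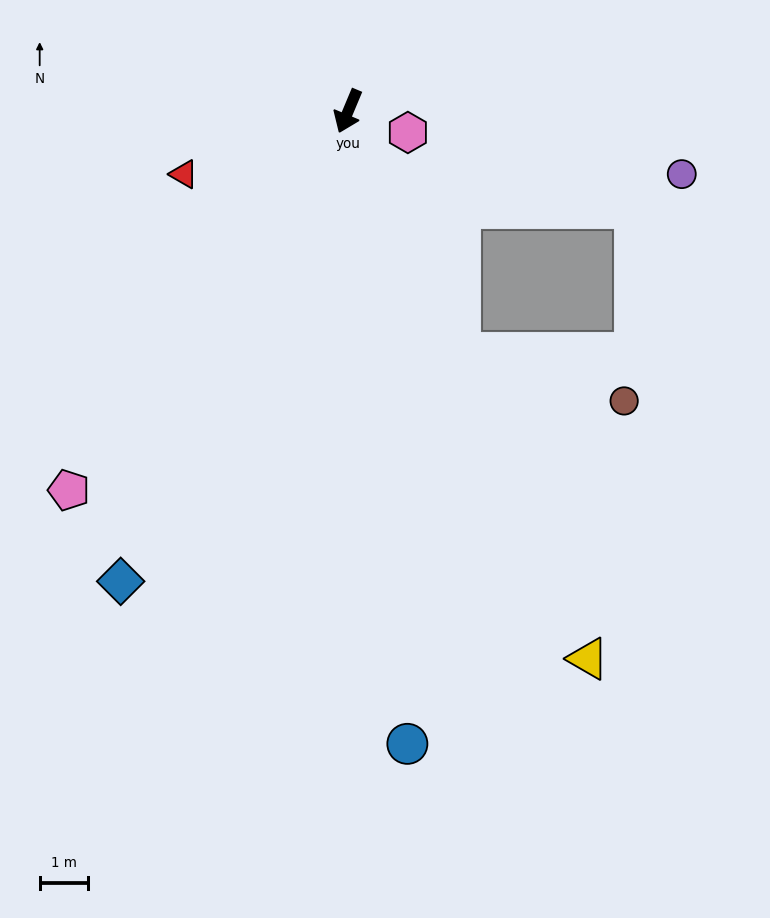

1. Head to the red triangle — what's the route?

turn right 46°, forward 3.7 m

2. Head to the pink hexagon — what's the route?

turn left 93°, forward 1.3 m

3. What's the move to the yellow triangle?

turn left 46°, forward 12.4 m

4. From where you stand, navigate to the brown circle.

blocked — turn left 48°, forward 5.5 m, then turn left 48°, forward 3.6 m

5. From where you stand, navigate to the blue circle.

turn left 28°, forward 13.2 m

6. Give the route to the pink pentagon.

turn right 14°, forward 9.8 m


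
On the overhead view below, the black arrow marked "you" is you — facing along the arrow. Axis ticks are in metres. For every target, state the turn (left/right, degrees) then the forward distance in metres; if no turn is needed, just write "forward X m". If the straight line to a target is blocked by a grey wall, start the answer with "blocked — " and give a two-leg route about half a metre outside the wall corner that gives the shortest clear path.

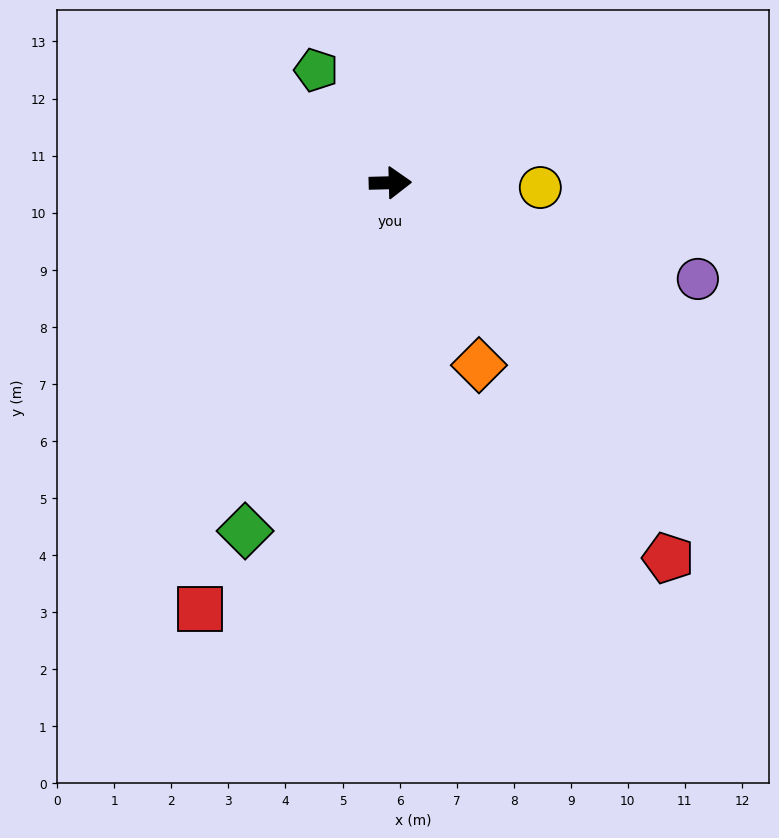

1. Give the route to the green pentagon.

turn left 122°, forward 2.4 m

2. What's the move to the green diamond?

turn right 114°, forward 6.6 m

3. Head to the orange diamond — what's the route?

turn right 66°, forward 3.6 m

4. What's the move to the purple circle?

turn right 19°, forward 5.6 m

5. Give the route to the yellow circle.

turn right 3°, forward 2.6 m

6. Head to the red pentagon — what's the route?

turn right 55°, forward 8.2 m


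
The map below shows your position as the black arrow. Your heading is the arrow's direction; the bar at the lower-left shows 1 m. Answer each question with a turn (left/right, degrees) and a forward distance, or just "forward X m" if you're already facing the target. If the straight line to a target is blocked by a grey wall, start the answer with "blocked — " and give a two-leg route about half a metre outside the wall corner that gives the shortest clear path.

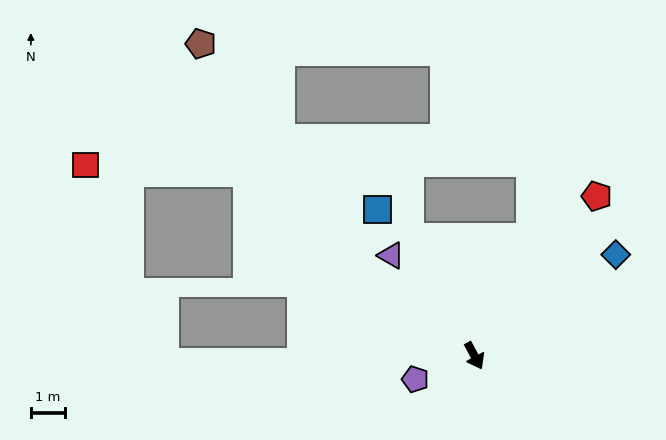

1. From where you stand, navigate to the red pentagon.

turn left 114°, forward 5.9 m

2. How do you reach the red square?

blocked — turn right 157°, forward 8.6 m, then turn left 36°, forward 4.8 m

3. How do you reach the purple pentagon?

turn right 97°, forward 1.9 m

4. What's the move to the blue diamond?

turn left 97°, forward 5.1 m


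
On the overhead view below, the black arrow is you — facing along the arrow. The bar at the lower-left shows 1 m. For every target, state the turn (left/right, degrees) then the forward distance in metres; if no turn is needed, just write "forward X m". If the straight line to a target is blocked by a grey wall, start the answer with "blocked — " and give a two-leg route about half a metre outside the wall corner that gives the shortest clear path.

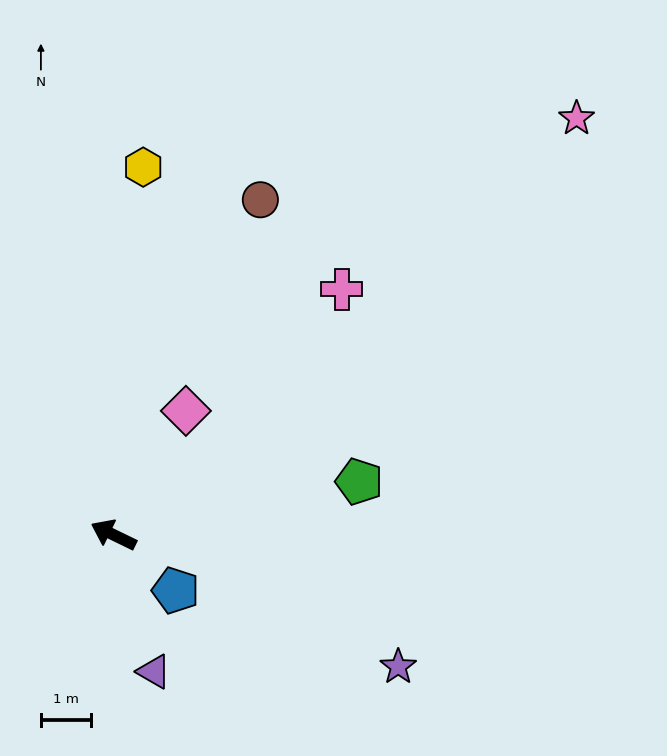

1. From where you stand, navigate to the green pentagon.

turn right 142°, forward 5.0 m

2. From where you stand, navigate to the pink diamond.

turn right 94°, forward 2.9 m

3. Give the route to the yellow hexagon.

turn right 69°, forward 7.4 m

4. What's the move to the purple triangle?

turn left 132°, forward 2.8 m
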